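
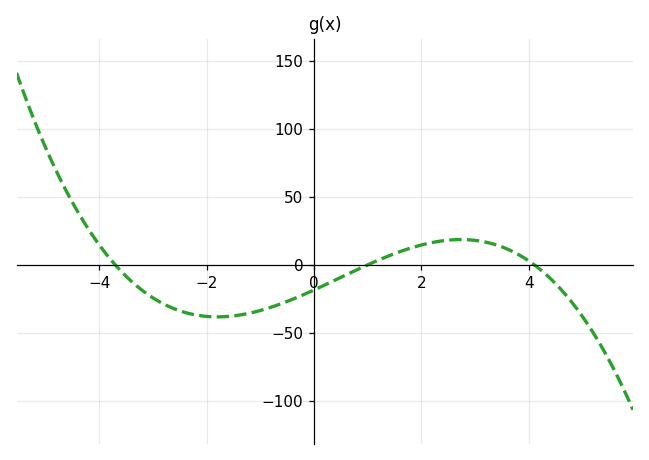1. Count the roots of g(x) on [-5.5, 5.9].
3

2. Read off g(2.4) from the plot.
17.7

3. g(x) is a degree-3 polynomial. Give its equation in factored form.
y = -1.22(x + 3.7)(x - 1)(x - 4.1)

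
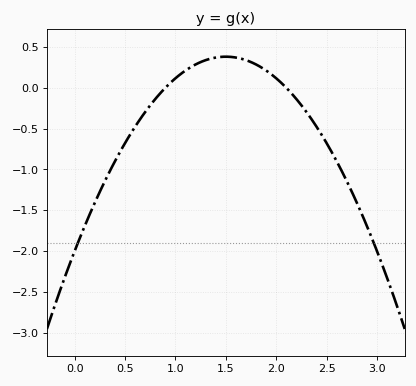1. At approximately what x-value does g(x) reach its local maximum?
1.5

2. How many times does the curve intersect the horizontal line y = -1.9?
2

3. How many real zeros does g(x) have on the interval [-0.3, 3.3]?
2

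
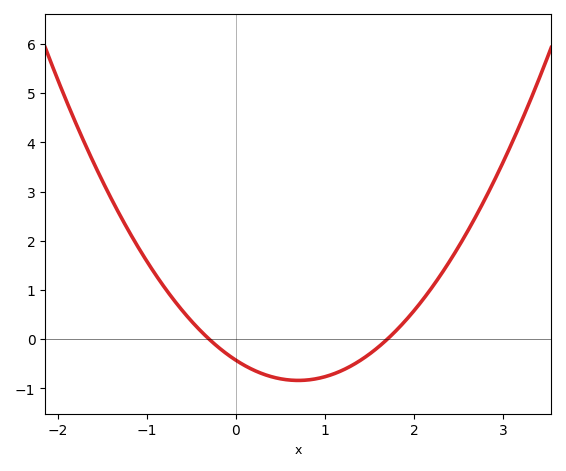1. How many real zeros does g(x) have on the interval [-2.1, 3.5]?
2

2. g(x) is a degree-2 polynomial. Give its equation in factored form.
y = 0.84(x + 0.3)(x - 1.7)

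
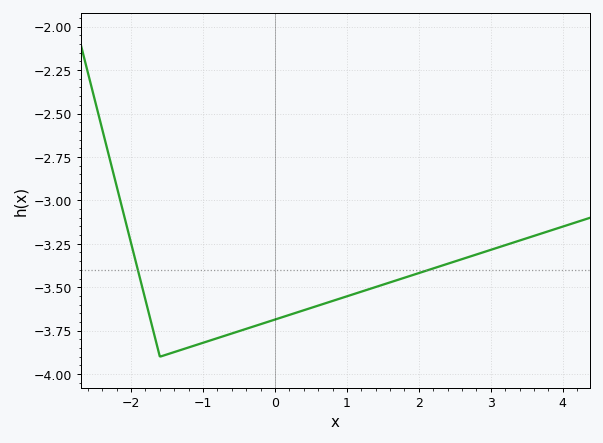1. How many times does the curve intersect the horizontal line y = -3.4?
2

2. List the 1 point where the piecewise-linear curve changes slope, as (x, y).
(-1.6, -3.9)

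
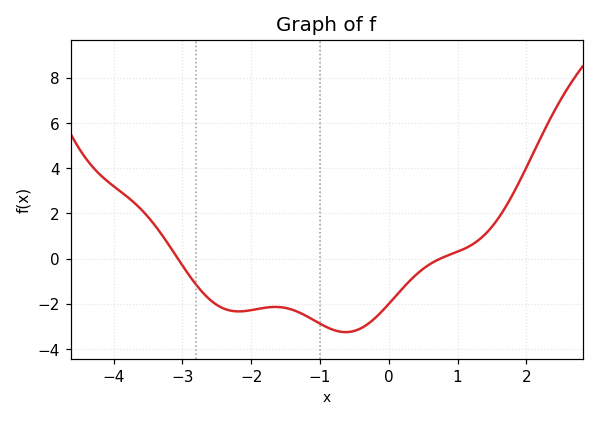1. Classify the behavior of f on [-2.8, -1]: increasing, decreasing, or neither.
neither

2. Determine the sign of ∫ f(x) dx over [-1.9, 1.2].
negative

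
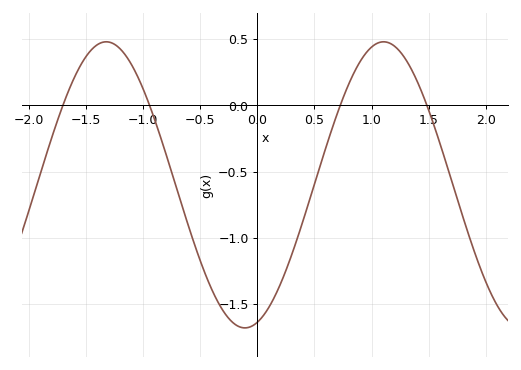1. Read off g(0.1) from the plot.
-1.53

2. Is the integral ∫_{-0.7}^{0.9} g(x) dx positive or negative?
negative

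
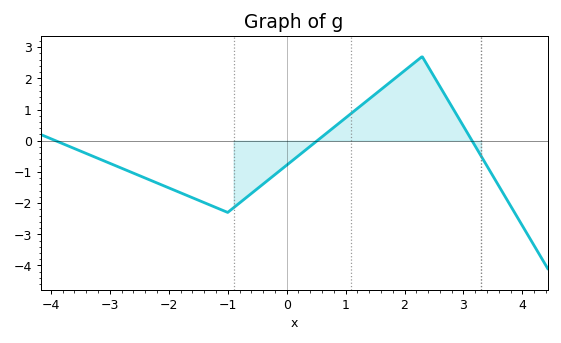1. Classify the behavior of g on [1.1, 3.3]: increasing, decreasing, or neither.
neither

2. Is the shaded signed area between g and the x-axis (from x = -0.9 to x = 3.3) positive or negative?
positive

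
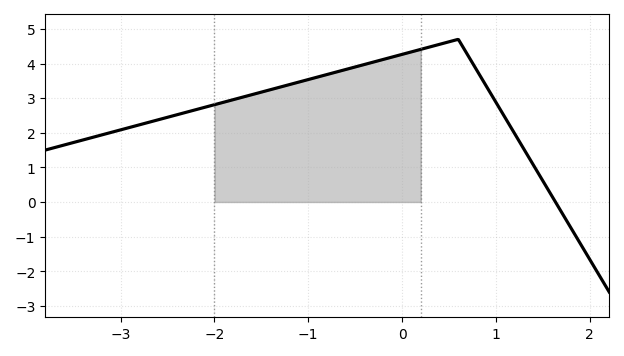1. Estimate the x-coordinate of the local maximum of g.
0.6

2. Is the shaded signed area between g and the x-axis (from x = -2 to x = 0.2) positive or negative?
positive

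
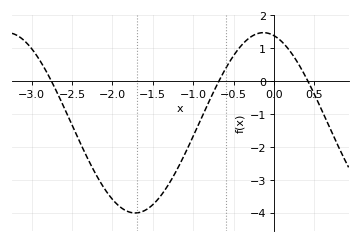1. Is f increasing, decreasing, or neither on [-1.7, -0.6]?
increasing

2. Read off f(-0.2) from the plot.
1.4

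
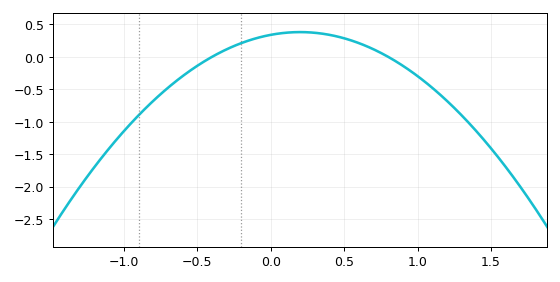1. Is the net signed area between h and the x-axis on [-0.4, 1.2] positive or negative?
positive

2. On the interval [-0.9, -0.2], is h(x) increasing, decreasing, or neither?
increasing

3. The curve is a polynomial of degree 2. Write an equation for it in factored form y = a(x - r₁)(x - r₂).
y = -1.06(x + 0.4)(x - 0.8)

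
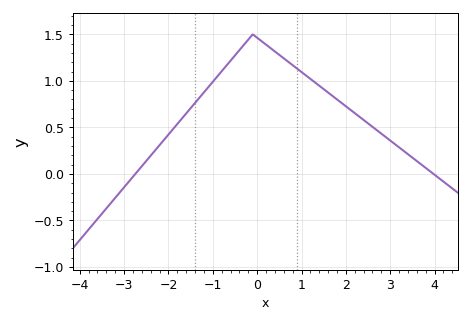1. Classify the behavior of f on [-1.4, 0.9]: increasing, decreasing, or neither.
neither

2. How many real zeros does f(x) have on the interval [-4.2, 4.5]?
2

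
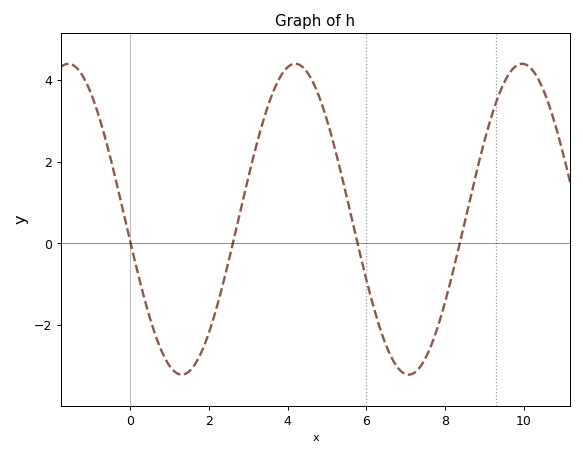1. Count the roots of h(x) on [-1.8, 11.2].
4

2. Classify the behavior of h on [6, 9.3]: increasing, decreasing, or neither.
neither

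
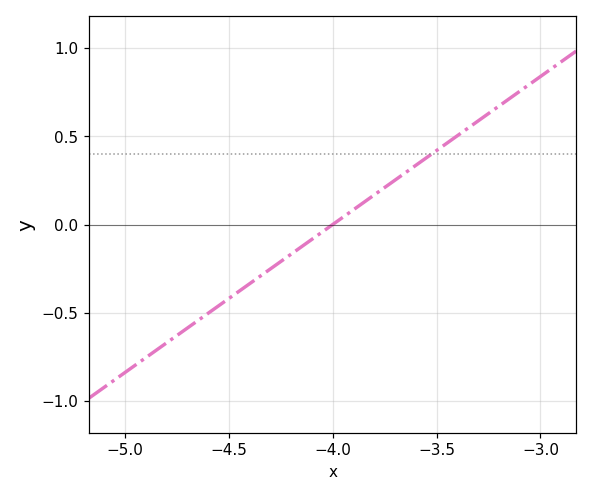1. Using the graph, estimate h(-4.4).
-0.35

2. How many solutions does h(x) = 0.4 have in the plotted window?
1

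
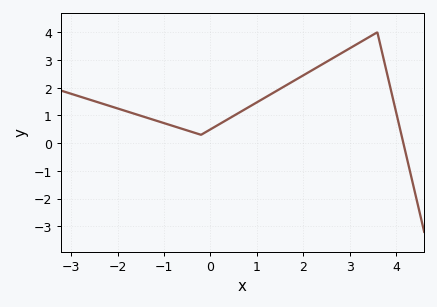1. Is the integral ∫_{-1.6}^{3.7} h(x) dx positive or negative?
positive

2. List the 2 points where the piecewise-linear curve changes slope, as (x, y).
(-0.2, 0.3); (3.6, 4)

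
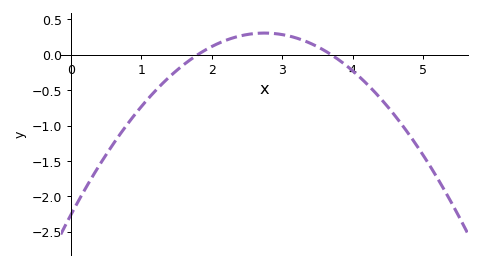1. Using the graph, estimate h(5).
-1.41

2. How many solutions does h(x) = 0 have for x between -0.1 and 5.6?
2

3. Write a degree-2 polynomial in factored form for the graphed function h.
y = -0.34(x - 1.8)(x - 3.7)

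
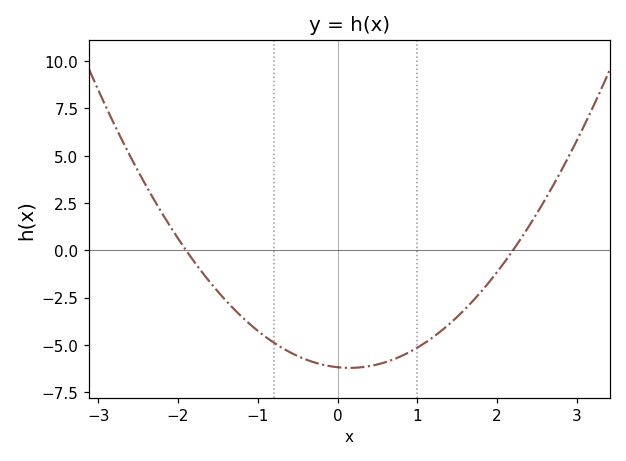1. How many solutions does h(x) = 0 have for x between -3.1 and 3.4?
2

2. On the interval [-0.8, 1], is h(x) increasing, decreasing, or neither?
neither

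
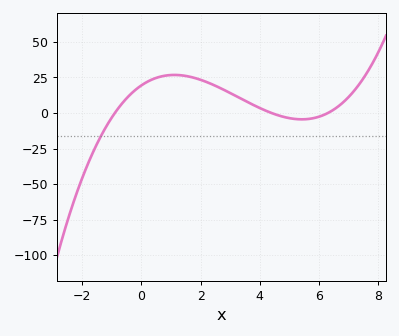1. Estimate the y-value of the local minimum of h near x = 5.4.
-4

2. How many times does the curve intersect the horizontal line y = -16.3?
1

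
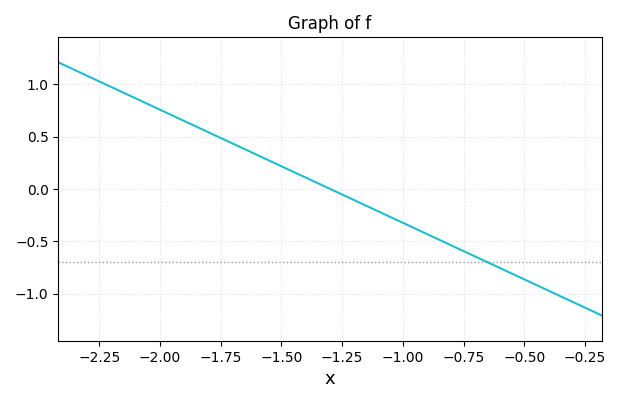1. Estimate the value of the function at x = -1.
-0.324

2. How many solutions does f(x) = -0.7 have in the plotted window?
1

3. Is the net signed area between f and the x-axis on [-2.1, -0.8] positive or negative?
positive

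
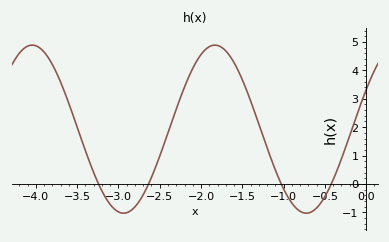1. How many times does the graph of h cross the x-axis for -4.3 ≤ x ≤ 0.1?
4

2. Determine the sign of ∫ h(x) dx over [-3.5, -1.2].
positive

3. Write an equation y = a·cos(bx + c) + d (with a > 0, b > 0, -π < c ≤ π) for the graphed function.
y = 2.96cos(2.84x - 1.08) + 1.93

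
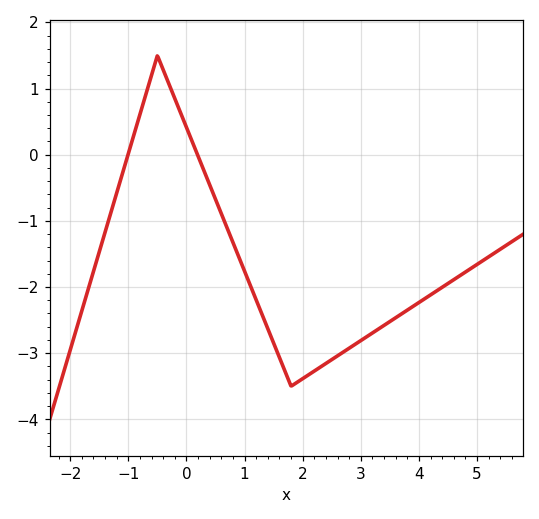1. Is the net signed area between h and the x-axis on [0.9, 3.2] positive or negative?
negative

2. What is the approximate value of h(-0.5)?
1.5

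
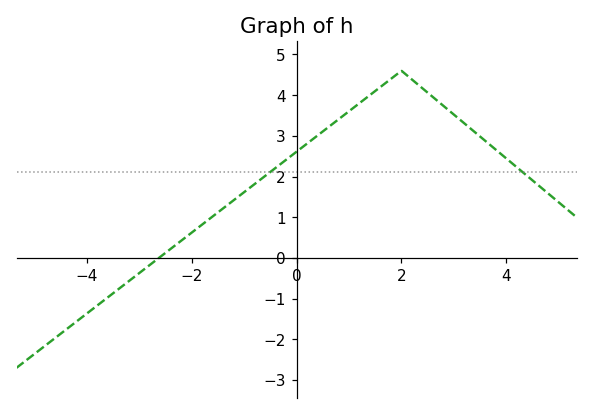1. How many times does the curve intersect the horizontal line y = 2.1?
2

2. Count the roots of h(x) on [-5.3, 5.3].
1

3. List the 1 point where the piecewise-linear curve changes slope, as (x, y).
(2, 4.6)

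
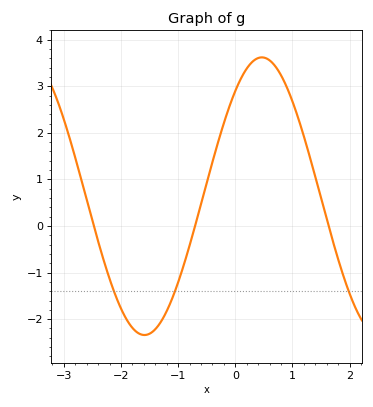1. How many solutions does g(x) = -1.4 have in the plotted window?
3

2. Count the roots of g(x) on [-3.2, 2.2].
3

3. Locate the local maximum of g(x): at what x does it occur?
0.465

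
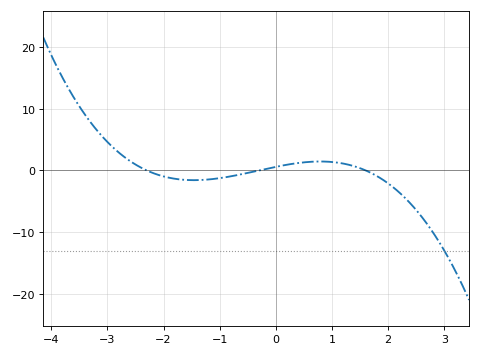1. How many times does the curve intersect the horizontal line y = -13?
1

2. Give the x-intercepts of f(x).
-2.3, -0.3, 1.6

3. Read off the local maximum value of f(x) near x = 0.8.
1.45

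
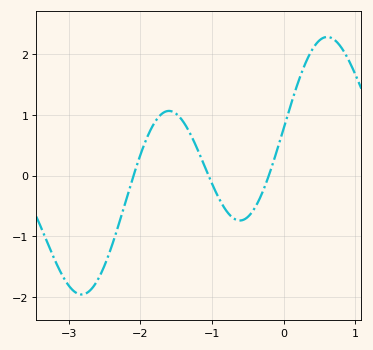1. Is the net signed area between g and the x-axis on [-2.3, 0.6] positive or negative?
positive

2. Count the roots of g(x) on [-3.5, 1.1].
3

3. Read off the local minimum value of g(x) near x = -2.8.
-1.96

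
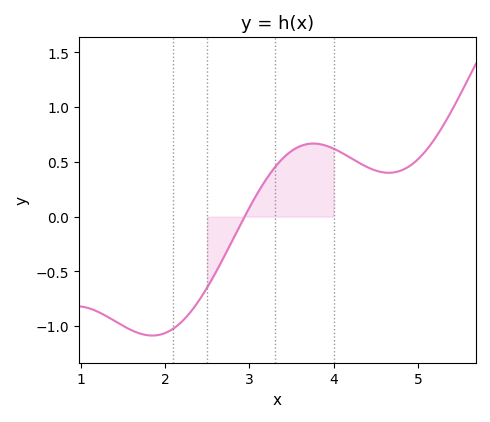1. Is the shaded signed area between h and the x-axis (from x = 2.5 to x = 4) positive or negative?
positive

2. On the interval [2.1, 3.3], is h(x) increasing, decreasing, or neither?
increasing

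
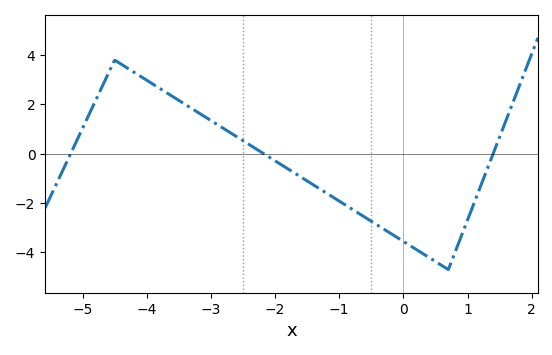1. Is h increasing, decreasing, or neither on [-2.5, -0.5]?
decreasing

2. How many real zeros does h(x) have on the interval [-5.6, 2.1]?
3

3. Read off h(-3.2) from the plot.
1.68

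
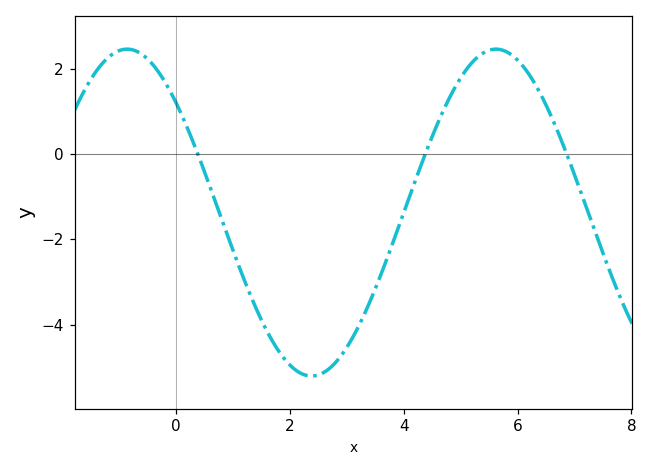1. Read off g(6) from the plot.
2.2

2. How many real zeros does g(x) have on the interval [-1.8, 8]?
3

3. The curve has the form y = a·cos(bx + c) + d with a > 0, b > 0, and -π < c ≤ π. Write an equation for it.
y = 3.83cos(0.97x + 0.83) - 1.37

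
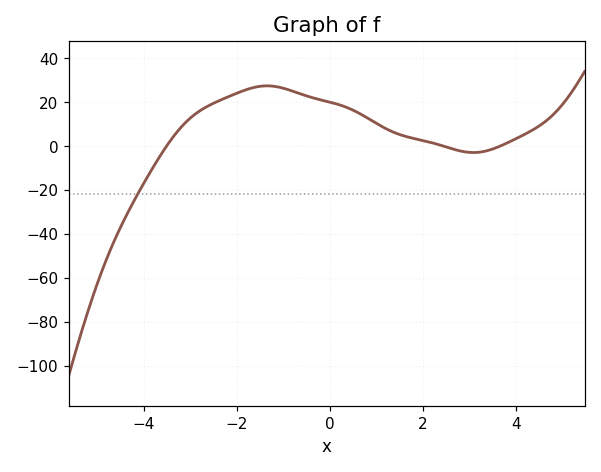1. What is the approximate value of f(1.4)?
6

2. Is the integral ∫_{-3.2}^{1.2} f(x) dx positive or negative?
positive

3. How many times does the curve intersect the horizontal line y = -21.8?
1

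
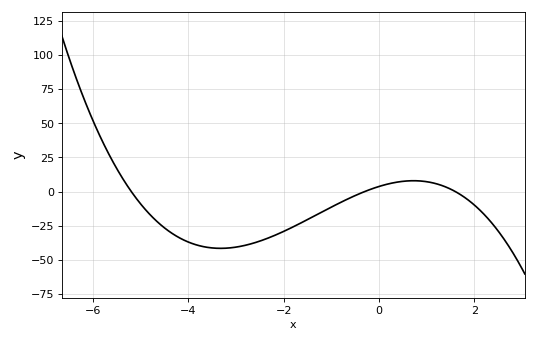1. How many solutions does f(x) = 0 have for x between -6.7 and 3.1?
3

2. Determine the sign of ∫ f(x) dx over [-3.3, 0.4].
negative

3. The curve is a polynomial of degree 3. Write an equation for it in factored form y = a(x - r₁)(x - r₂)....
y = -1.49(x + 5.2)(x + 0.3)(x - 1.6)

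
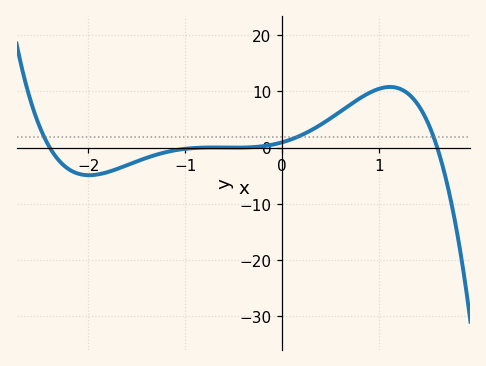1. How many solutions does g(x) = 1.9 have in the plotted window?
3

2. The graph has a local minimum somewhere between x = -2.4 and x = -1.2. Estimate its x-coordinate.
-1.99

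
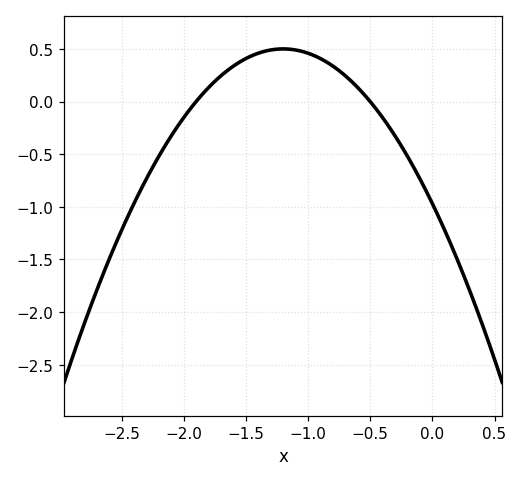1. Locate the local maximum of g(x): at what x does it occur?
-1.2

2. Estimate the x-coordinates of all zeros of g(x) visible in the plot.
-1.9, -0.5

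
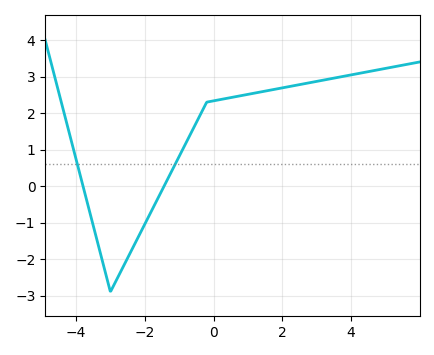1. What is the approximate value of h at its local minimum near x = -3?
-2.89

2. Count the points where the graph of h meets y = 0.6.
2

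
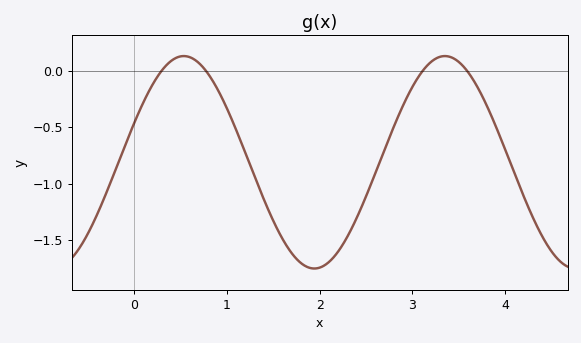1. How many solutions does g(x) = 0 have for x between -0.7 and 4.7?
4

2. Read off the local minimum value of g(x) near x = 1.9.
-1.75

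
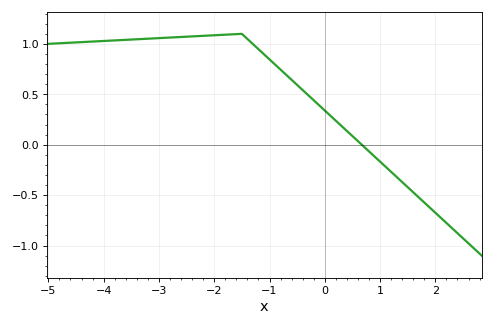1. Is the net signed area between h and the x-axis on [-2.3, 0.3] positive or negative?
positive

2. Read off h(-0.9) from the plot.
0.796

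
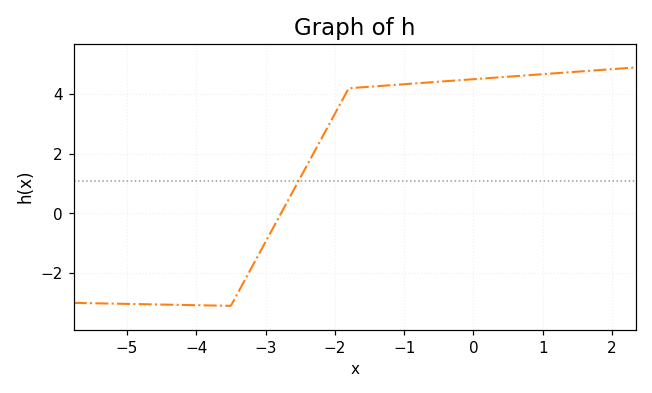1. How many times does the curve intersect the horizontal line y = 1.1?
1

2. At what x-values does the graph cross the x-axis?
-2.78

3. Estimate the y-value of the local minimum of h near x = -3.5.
-3.1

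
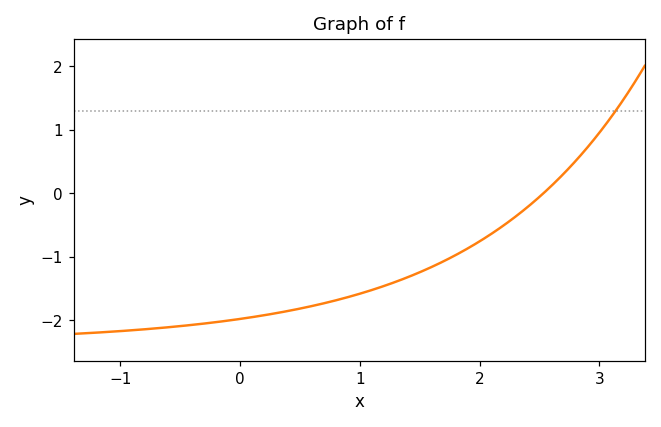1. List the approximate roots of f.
2.53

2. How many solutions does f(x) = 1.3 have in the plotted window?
1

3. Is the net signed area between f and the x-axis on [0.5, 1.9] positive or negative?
negative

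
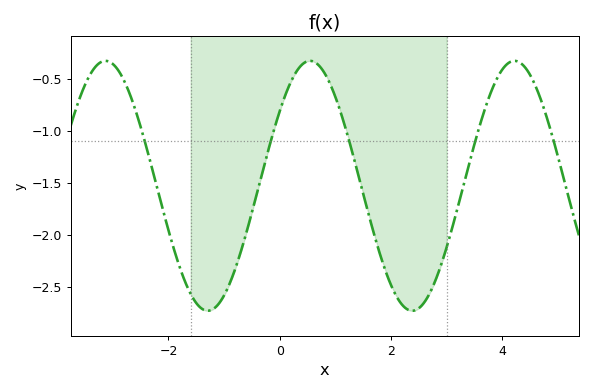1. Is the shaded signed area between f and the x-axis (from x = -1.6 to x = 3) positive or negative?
negative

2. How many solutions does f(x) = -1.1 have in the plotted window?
5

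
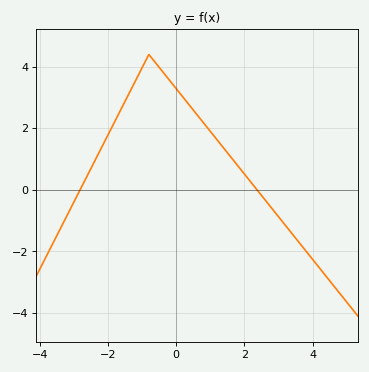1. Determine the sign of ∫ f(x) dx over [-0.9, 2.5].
positive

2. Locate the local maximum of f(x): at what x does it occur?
-0.8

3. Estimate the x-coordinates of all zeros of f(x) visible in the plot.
-2.8, 2.4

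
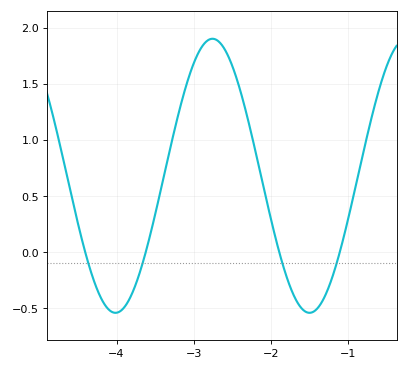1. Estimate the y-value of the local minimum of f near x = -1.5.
-0.54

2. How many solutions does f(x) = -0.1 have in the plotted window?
4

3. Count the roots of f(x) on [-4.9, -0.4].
4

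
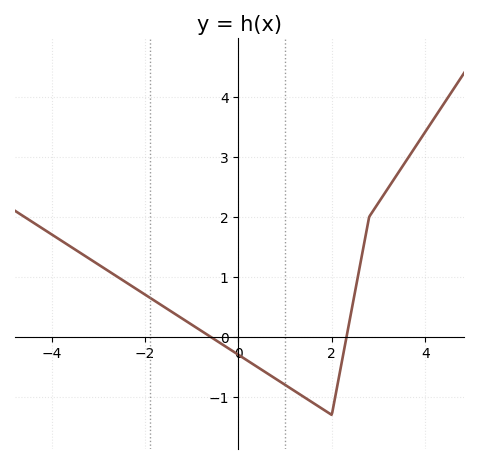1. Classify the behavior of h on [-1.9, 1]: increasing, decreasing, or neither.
decreasing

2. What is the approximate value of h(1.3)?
-0.9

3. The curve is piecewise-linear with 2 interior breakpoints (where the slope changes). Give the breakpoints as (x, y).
(2, -1.3); (2.8, 2)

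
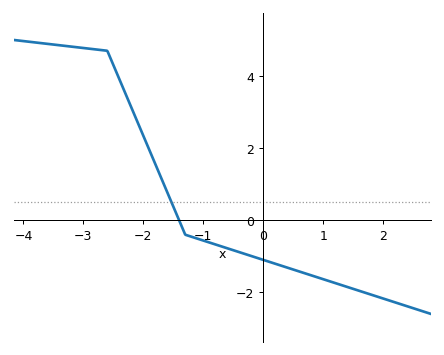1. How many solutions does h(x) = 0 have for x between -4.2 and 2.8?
1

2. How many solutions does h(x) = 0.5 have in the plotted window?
1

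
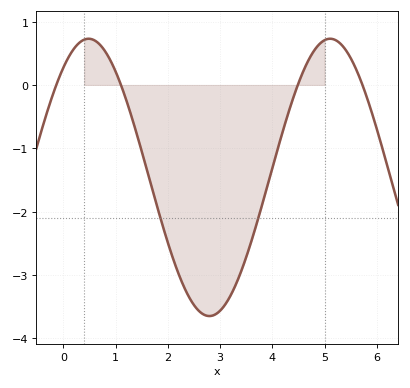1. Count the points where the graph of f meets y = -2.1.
2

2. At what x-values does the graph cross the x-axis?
-0.1, 1.1, 4.5, 5.7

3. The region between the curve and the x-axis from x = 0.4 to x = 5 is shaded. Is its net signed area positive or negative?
negative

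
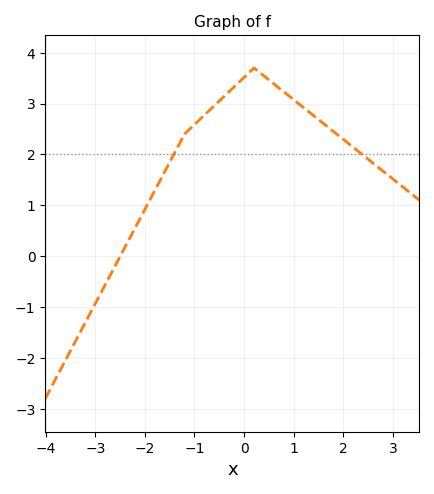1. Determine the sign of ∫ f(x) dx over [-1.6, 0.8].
positive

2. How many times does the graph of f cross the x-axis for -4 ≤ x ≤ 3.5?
1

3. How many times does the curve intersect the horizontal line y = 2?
2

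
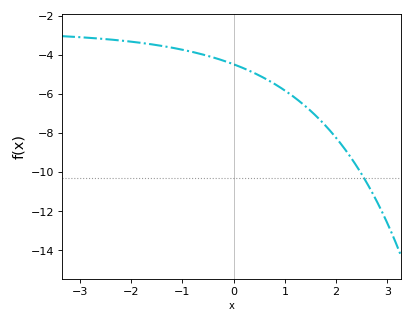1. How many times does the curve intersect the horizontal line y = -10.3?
1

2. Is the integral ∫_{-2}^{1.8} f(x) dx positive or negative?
negative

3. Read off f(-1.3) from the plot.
-3.6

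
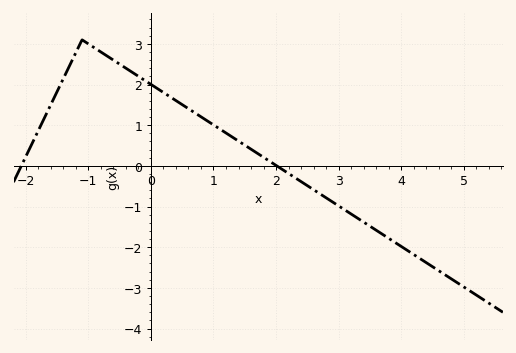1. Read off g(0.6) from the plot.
1.4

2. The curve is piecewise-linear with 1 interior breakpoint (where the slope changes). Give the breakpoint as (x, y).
(-1.1, 3.1)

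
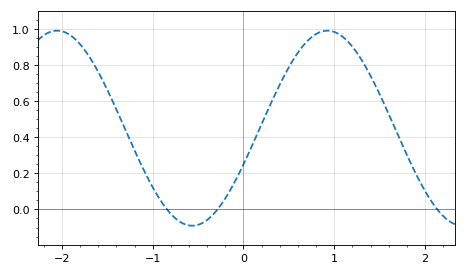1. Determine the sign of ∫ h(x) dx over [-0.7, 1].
positive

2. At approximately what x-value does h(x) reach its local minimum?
-0.565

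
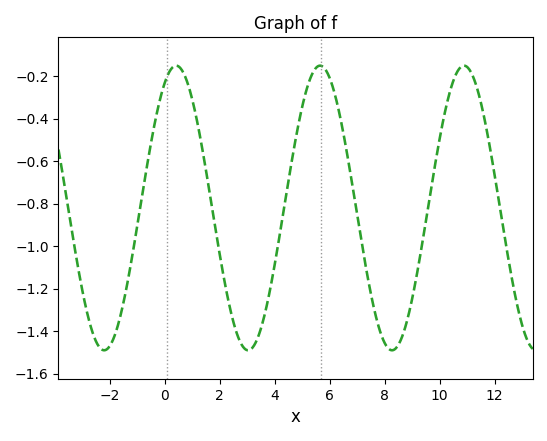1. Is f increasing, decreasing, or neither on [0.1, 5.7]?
neither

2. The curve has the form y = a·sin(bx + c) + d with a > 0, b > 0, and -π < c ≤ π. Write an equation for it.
y = 0.67sin(1.2x + 1.1) - 0.82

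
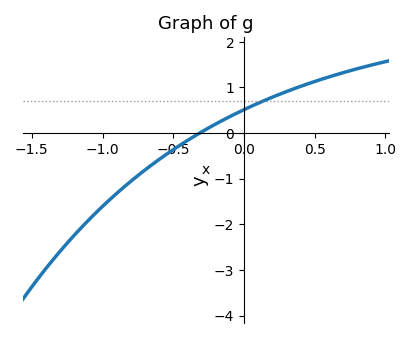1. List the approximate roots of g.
-0.312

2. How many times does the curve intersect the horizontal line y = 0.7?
1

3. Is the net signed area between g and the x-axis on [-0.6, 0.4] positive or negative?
positive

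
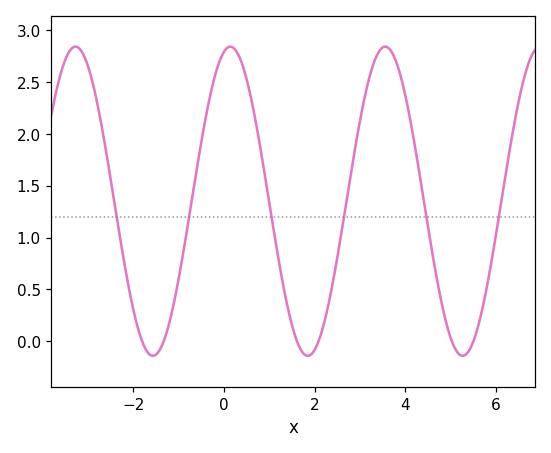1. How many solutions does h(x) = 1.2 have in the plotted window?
6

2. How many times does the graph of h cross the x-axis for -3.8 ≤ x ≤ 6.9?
6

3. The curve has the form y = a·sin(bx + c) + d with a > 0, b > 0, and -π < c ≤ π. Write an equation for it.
y = 1.49sin(1.8x + 1.3) + 1.35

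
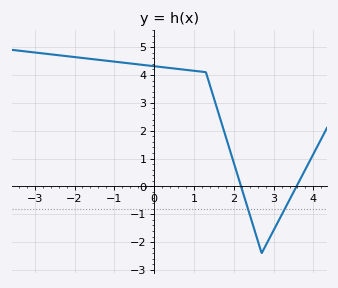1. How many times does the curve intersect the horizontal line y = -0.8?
2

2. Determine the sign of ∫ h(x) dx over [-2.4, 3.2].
positive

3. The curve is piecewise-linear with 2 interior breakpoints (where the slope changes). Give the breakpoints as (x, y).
(1.3, 4.1); (2.7, -2.4)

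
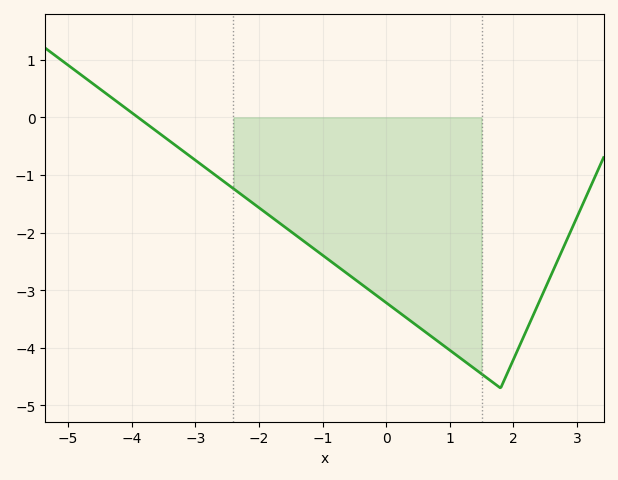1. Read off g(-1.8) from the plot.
-1.73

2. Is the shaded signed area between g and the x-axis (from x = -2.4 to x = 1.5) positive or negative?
negative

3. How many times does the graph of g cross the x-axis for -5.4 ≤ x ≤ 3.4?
1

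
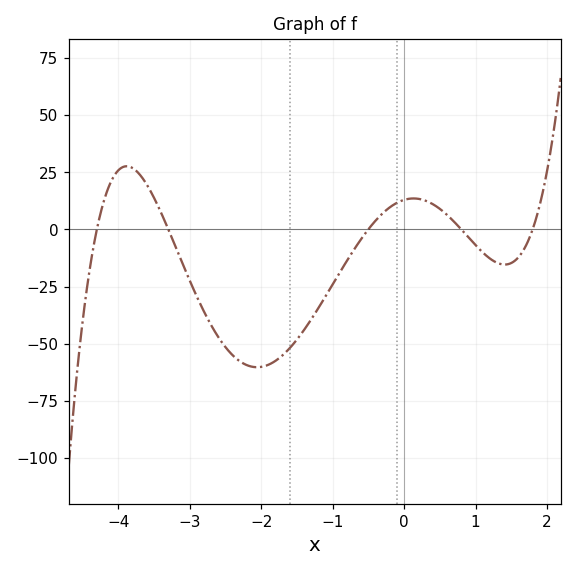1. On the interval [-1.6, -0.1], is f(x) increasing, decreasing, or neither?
increasing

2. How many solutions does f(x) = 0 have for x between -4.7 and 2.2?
5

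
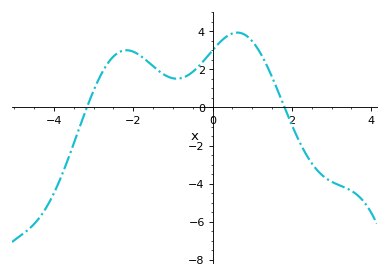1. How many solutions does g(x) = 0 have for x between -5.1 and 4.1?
2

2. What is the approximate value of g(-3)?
0.8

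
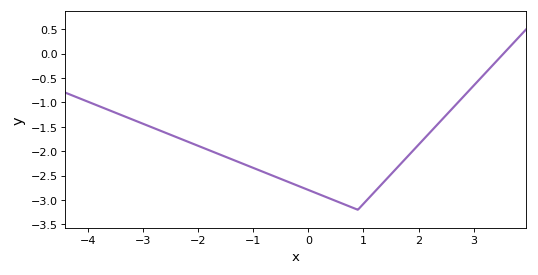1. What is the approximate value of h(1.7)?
-2.25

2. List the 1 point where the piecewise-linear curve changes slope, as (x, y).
(0.9, -3.2)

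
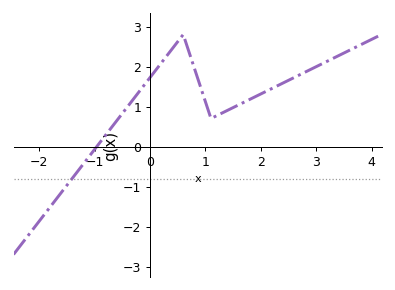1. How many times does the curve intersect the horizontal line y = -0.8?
1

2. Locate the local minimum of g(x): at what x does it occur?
1.1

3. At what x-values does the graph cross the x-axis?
-0.959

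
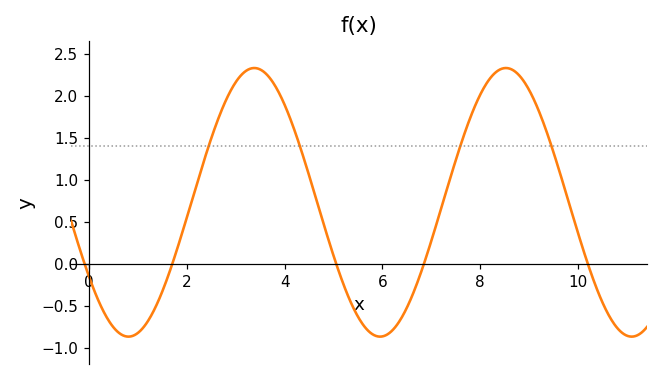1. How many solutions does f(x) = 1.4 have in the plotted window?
4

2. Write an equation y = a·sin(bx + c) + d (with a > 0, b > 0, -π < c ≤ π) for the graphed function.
y = 1.6sin(1.2x - 2.6) + 0.73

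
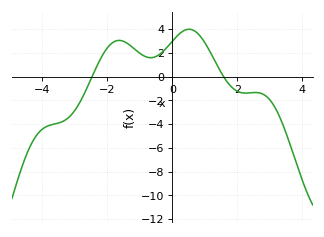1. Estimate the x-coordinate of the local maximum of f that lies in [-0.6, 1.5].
0.511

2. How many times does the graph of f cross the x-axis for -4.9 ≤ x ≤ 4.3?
2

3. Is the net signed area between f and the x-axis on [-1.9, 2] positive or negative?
positive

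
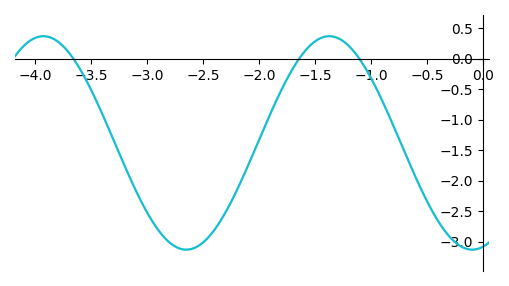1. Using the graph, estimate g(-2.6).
-3.1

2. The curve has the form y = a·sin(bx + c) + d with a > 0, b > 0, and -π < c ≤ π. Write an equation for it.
y = 1.75sin(2.5x - 1.3) - 1.38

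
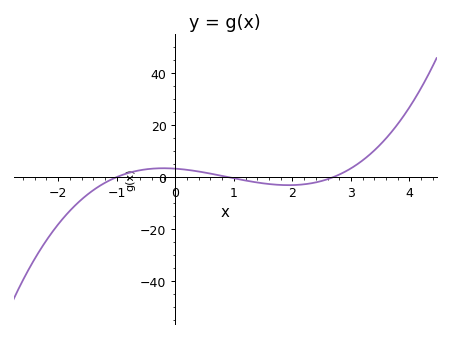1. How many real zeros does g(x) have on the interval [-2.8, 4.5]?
3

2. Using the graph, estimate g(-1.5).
-6.7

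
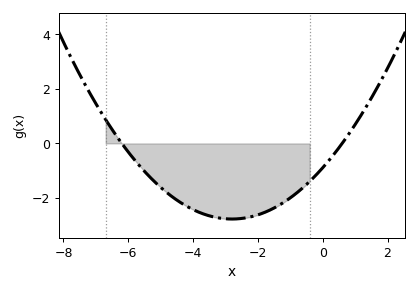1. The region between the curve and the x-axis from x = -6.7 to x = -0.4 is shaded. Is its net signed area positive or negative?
negative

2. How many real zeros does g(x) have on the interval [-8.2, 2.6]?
2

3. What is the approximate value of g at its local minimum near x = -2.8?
-2.8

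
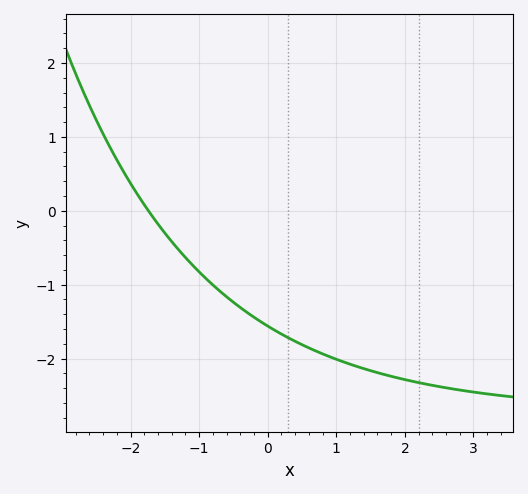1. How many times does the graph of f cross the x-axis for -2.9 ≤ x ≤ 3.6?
1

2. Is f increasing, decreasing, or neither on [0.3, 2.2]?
decreasing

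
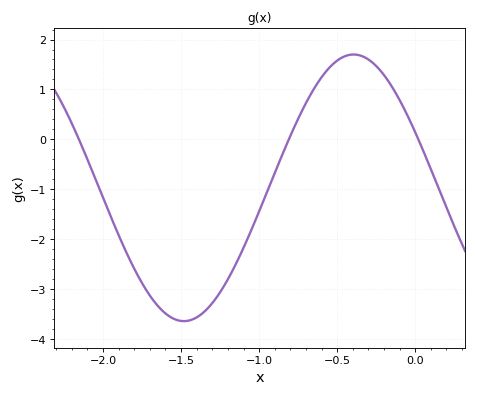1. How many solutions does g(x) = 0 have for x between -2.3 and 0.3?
3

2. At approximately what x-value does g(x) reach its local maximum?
-0.395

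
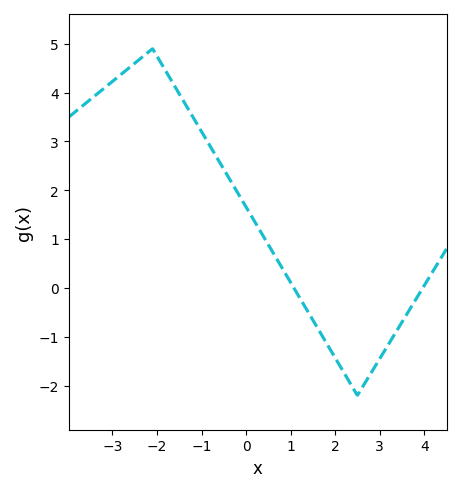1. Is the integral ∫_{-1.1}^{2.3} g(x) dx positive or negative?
positive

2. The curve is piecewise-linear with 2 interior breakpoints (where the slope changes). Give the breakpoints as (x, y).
(-2.1, 4.9); (2.5, -2.2)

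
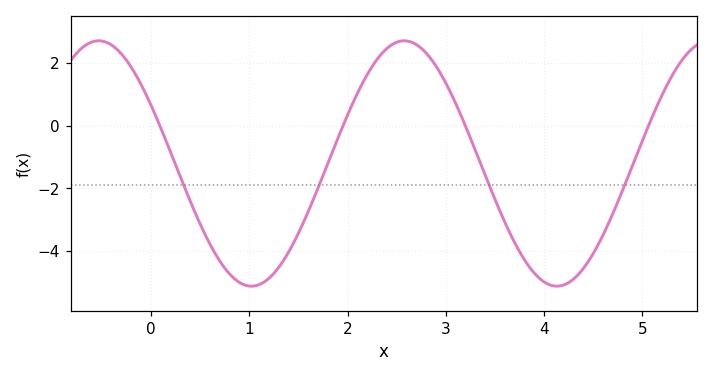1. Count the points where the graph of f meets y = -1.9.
4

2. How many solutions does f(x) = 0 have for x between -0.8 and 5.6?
4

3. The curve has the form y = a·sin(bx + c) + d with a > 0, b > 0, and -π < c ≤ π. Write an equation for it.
y = 3.91sin(2x + 2.7) - 1.21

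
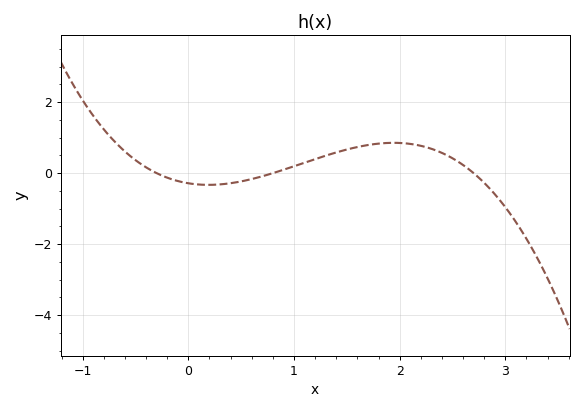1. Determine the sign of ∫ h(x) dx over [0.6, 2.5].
positive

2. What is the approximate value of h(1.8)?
0.8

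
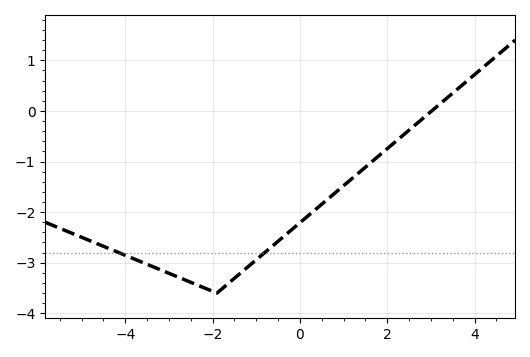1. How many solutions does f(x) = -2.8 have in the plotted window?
2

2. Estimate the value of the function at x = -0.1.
-2.28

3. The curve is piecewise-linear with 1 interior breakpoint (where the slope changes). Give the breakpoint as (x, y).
(-1.9, -3.6)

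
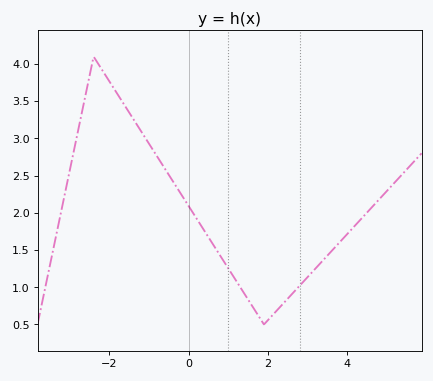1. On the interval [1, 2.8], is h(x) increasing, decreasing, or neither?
neither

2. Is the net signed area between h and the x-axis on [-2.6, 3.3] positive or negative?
positive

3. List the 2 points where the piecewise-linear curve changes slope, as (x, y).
(-2.4, 4.1); (1.9, 0.5)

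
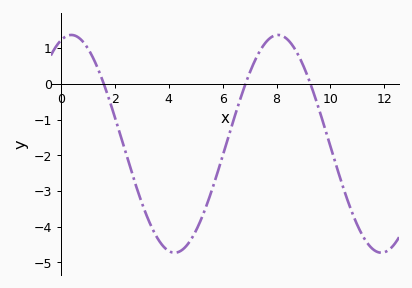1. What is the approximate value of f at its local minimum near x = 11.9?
-4.73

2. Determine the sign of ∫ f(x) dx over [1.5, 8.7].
negative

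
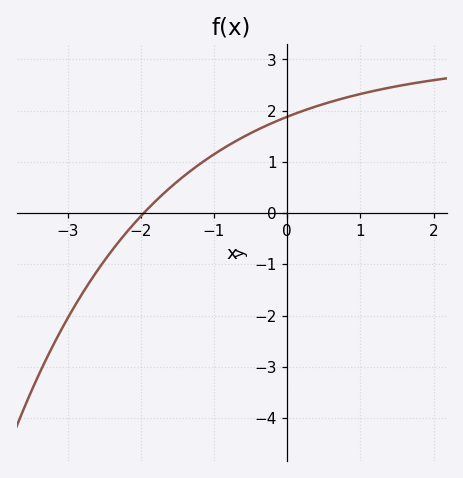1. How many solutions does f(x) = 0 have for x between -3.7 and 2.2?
1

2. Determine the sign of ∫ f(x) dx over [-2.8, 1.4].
positive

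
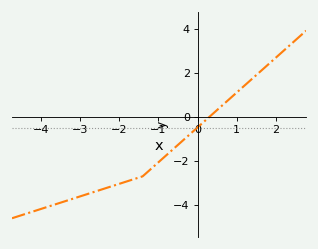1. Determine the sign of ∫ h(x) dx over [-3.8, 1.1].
negative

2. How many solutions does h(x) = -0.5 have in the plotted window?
1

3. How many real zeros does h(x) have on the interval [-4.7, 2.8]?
1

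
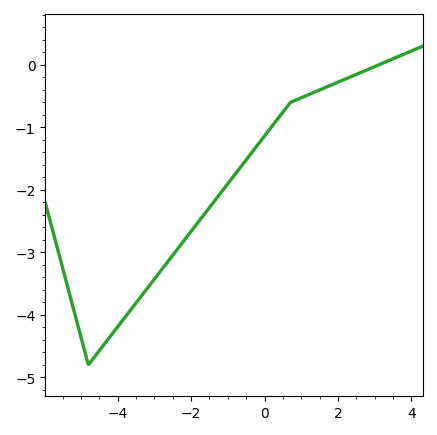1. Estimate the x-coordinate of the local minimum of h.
-4.8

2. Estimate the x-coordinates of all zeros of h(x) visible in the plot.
3.2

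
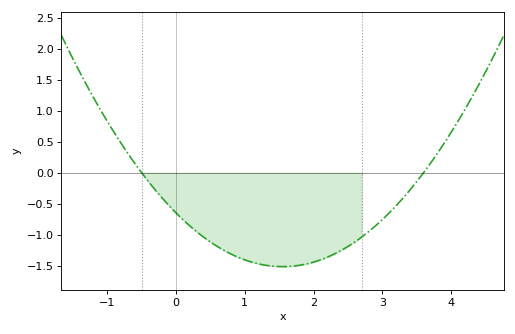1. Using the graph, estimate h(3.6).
0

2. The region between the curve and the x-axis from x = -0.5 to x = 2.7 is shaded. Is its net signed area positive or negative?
negative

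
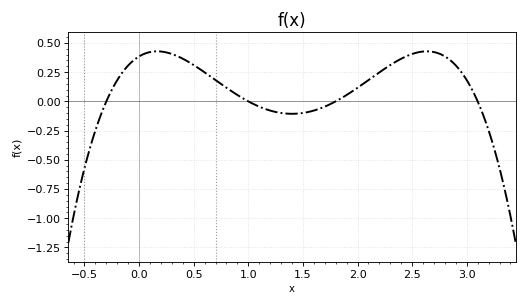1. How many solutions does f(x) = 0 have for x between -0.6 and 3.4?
4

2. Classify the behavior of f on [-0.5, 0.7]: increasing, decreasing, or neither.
neither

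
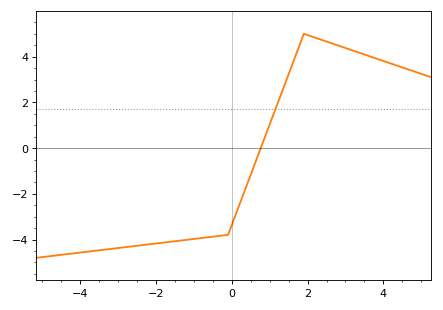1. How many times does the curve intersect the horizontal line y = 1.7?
1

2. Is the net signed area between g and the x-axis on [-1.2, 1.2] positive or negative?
negative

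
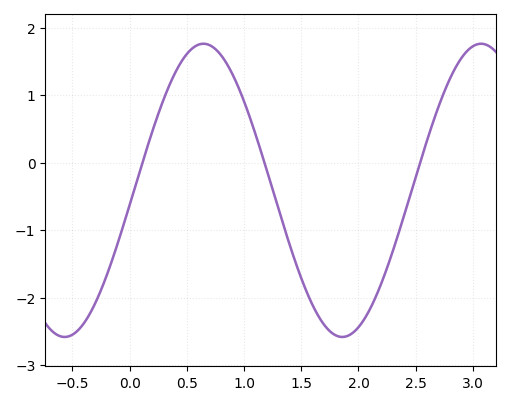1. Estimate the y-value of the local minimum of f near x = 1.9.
-2.58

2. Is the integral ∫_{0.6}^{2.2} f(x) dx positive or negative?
negative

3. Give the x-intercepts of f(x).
0.112, 1.18, 2.54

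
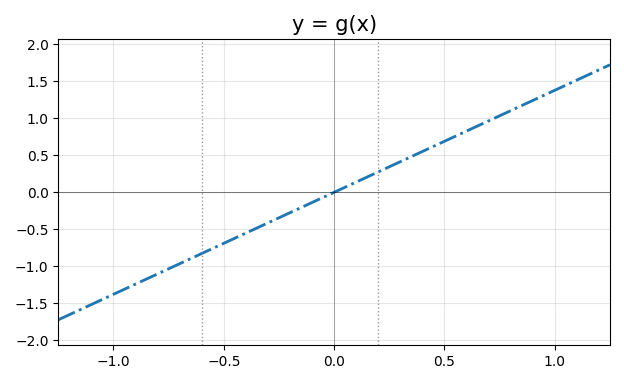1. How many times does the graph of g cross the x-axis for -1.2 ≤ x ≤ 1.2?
1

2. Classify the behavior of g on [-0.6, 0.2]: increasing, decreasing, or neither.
increasing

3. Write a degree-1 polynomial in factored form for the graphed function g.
y = 1.38(x - 0)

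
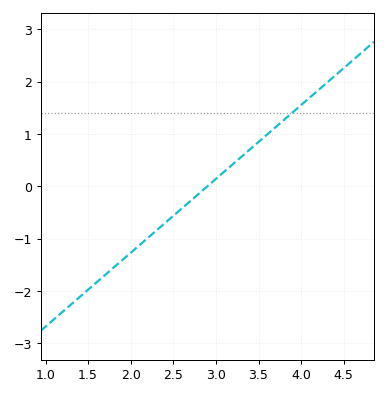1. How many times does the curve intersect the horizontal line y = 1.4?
1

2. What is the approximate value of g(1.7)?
-1.7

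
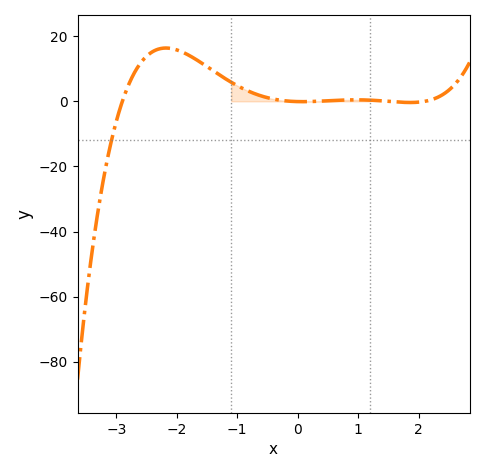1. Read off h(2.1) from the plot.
0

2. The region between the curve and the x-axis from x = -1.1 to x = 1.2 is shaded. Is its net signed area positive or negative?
positive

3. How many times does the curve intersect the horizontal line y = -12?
1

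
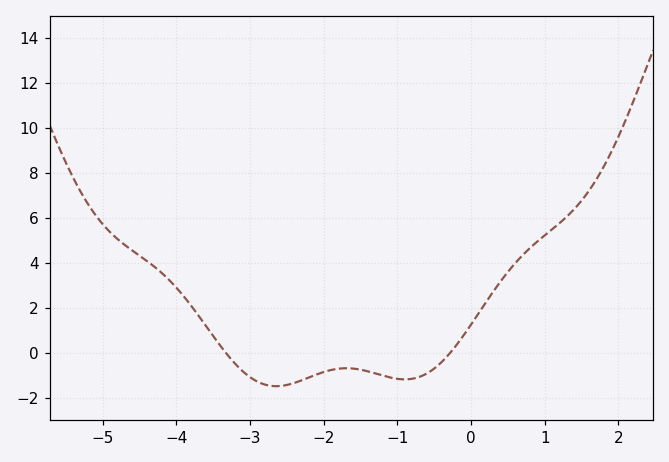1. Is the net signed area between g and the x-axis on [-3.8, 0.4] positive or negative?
negative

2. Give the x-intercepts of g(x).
-3.33, -0.281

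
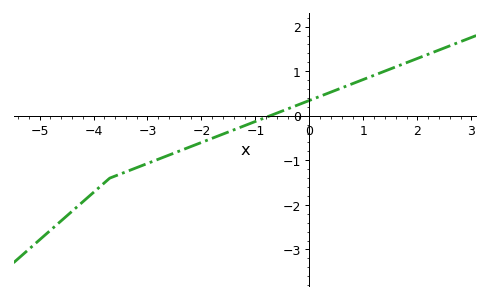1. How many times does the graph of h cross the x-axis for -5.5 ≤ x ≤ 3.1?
1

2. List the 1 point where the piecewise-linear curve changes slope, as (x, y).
(-3.7, -1.4)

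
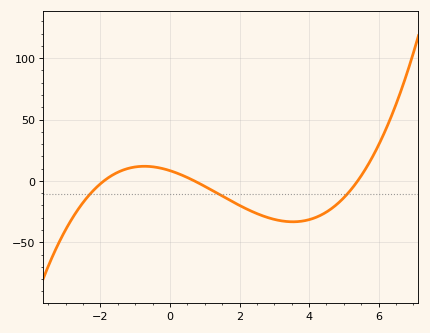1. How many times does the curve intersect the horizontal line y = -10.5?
3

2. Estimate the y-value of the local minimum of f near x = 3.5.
-33.3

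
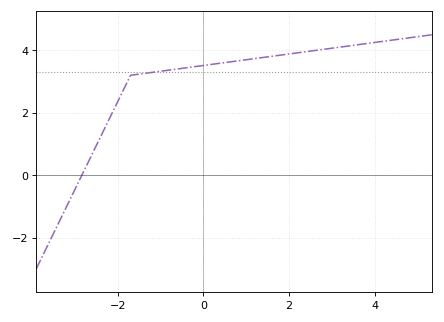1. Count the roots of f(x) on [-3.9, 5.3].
1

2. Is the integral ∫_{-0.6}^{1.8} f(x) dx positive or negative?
positive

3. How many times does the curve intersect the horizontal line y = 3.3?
1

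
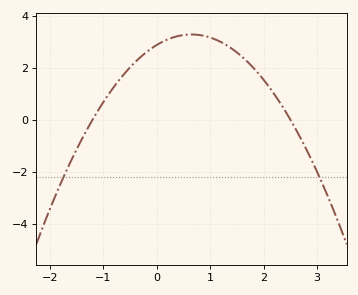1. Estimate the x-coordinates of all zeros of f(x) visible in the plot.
-1.2, 2.5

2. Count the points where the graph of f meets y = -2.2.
2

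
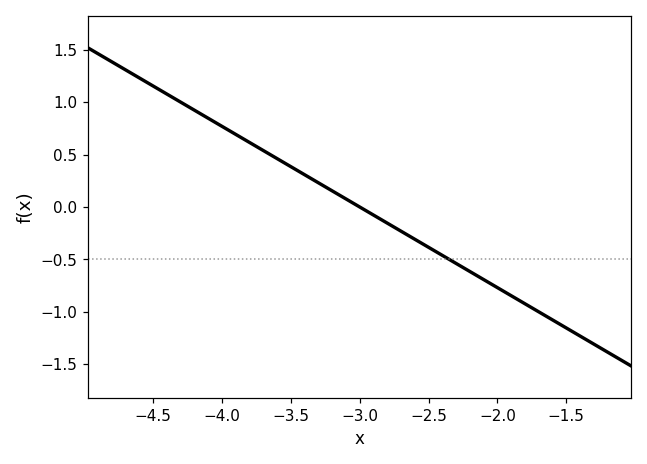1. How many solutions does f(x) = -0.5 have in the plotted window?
1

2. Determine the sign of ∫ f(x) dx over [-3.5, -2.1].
negative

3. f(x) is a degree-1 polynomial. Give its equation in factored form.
y = -0.77(x + 3)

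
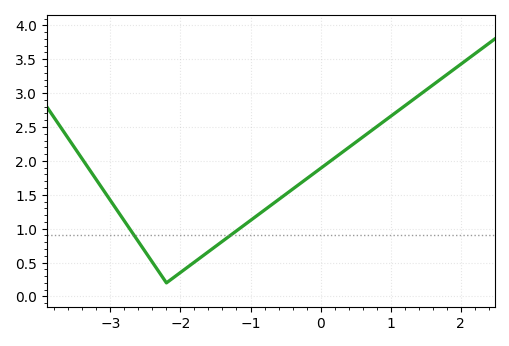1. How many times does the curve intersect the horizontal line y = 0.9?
2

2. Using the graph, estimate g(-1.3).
0.891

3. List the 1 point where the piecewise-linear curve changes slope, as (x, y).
(-2.2, 0.2)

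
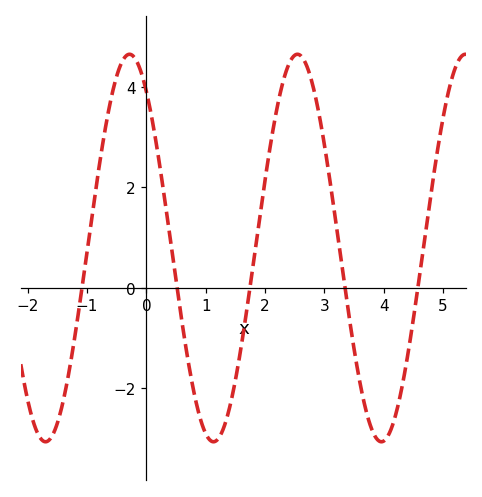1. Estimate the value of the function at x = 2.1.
2.91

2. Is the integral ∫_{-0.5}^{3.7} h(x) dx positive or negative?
positive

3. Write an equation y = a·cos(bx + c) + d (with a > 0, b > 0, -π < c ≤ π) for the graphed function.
y = 3.87cos(2.22x + 0.63) + 0.79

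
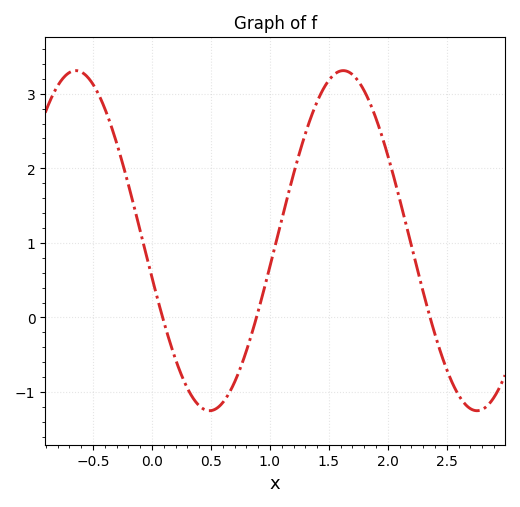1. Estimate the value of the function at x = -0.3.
2.34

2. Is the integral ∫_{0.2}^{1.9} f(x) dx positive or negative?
positive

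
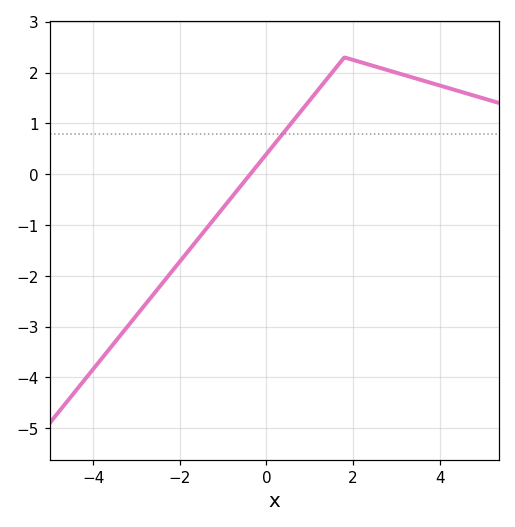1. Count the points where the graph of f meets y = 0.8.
1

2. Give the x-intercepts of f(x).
-0.4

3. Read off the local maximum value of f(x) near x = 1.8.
2.3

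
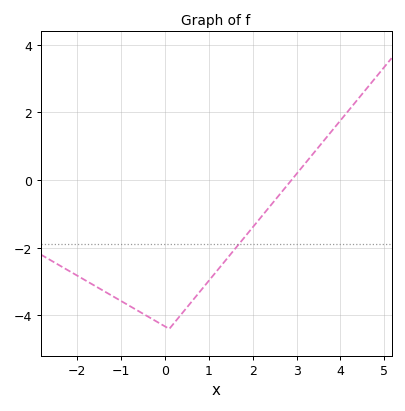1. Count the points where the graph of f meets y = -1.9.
1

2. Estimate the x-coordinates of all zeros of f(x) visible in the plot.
2.8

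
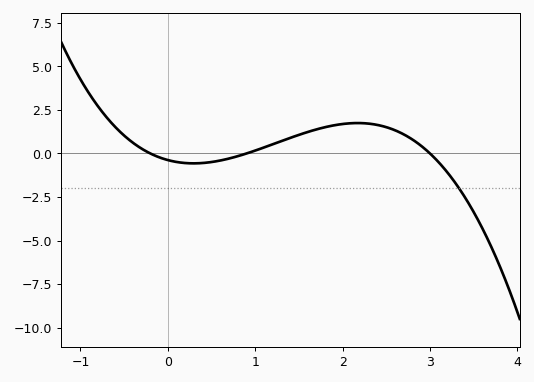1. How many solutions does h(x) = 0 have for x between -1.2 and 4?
3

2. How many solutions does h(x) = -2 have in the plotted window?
1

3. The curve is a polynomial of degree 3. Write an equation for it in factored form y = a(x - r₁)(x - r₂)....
y = -0.7(x + 0.2)(x - 0.9)(x - 3)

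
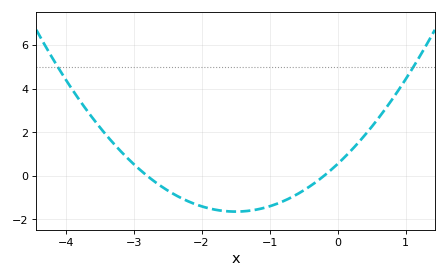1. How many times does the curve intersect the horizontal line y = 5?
2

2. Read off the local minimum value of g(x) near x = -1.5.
-1.64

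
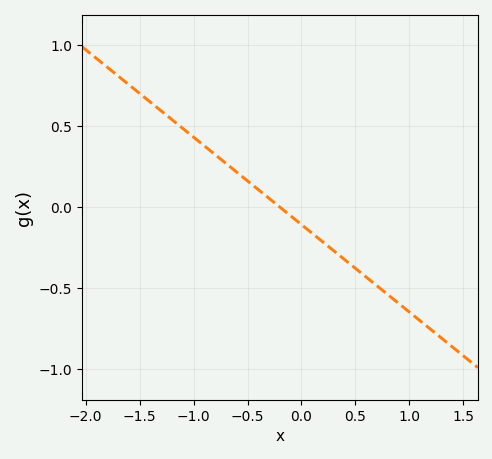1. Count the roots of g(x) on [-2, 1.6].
1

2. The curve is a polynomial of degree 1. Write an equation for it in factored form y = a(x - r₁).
y = -0.54(x + 0.2)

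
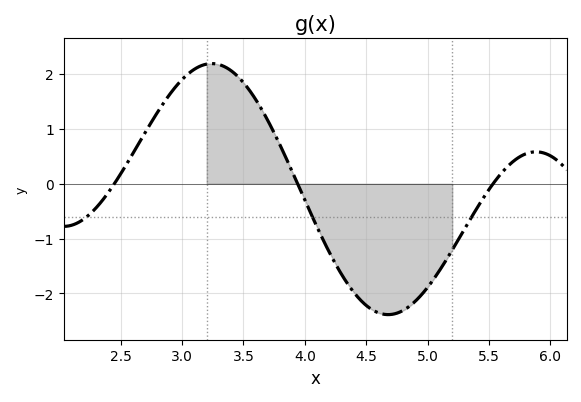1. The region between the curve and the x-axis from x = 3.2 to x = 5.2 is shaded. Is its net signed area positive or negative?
negative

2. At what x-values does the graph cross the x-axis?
2.4, 3.9, 5.5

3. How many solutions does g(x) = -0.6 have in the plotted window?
3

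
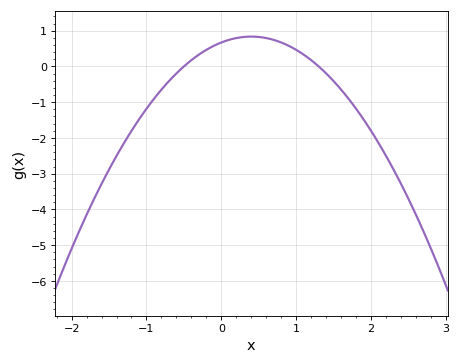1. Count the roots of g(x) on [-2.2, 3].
2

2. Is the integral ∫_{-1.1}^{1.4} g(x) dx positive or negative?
positive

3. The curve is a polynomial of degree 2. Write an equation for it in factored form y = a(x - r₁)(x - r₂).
y = -1.03(x + 0.5)(x - 1.3)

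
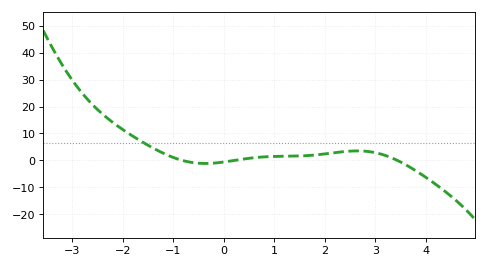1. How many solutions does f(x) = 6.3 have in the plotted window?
1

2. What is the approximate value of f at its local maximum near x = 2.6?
4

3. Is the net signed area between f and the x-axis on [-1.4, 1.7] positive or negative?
positive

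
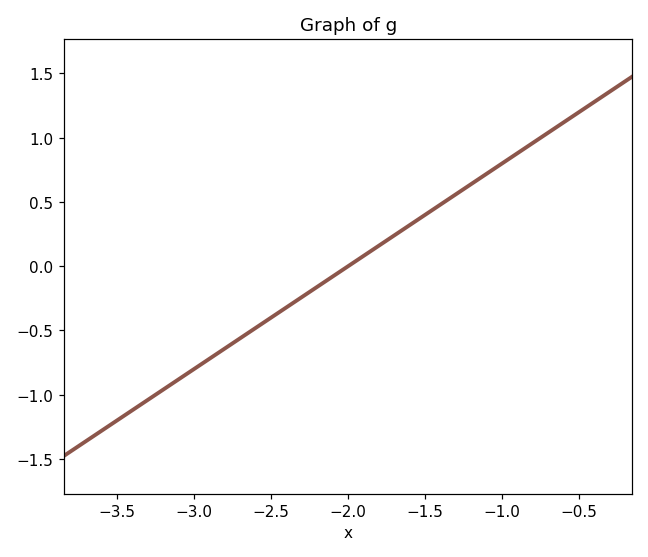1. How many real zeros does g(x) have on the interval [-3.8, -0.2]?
1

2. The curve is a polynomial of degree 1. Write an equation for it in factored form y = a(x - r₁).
y = 0.8(x + 2)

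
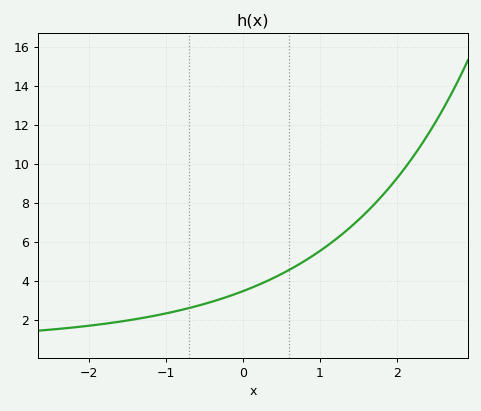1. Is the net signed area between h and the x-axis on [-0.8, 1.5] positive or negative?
positive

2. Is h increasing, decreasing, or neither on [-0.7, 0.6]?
increasing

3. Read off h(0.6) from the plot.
4.6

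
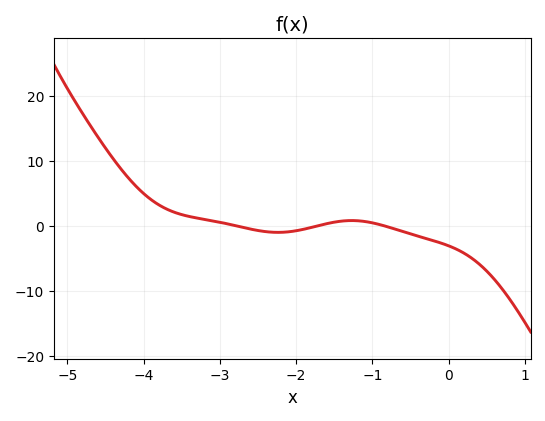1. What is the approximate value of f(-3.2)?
1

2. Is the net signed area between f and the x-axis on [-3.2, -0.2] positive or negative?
negative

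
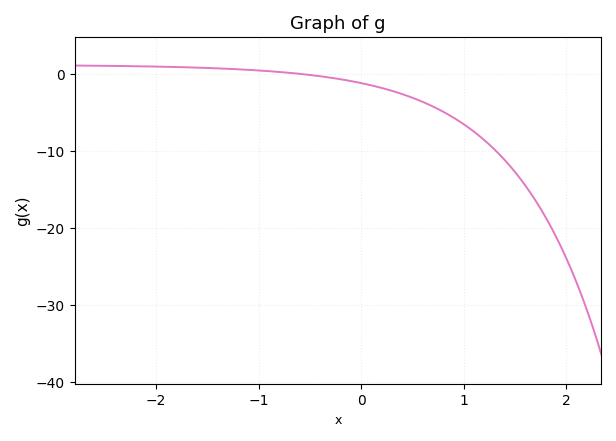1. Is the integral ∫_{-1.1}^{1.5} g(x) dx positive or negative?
negative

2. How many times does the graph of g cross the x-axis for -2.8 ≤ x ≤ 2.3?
1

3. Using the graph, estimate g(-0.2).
-0.652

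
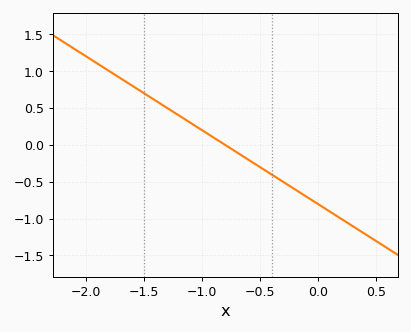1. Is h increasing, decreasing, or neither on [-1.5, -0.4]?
decreasing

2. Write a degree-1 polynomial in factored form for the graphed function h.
y = -1(x + 0.8)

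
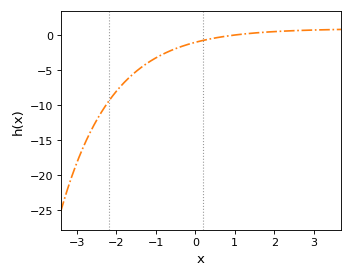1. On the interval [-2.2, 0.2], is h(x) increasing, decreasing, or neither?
increasing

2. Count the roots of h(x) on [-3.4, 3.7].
1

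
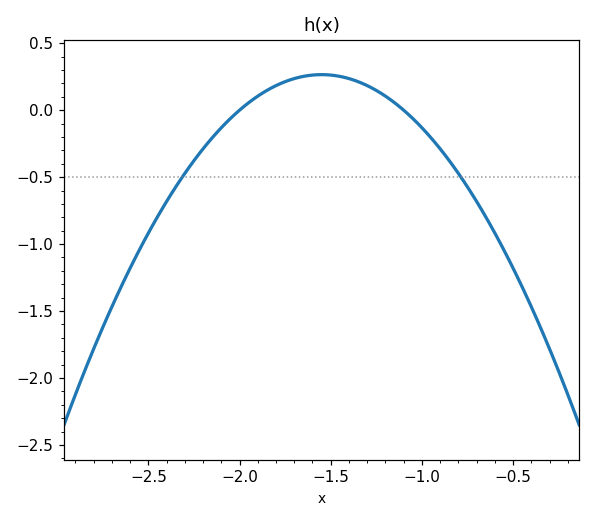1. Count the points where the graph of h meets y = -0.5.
2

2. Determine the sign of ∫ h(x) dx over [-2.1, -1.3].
positive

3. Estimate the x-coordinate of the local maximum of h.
-1.55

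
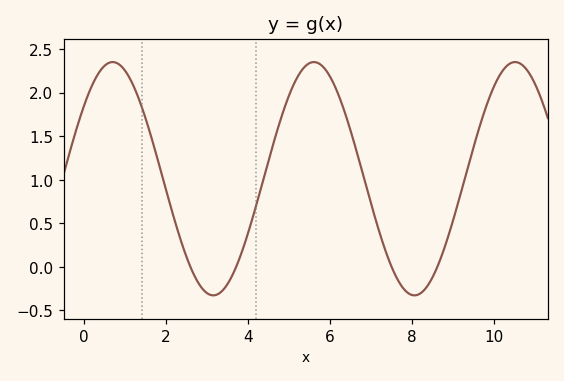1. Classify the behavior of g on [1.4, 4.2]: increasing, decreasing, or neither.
neither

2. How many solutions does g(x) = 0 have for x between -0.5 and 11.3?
4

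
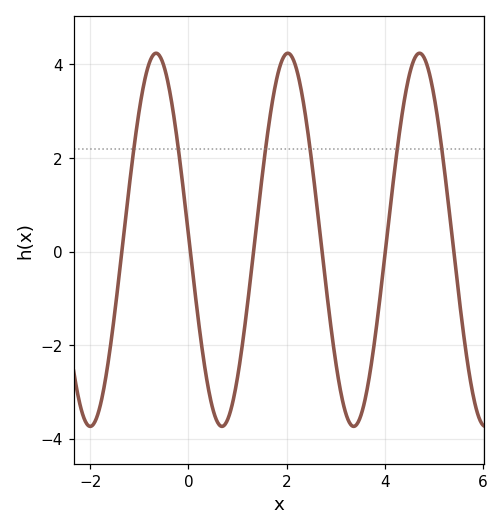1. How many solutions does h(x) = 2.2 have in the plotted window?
6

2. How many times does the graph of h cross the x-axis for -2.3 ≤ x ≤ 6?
6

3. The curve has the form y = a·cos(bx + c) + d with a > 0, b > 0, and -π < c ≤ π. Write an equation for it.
y = 3.99cos(2.34x + 1.54) + 0.25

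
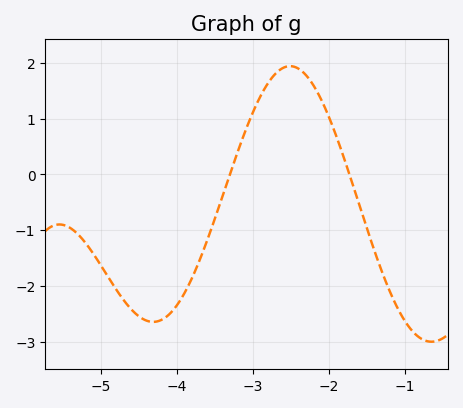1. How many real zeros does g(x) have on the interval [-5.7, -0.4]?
2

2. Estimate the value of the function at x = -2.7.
1.8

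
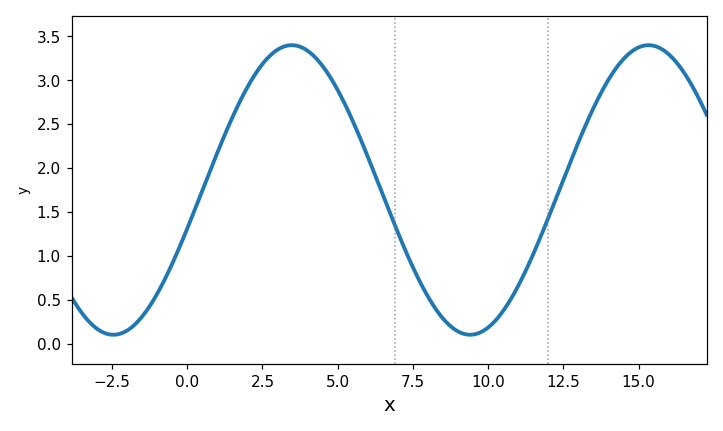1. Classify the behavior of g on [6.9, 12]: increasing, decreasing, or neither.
neither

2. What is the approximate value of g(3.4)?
3.4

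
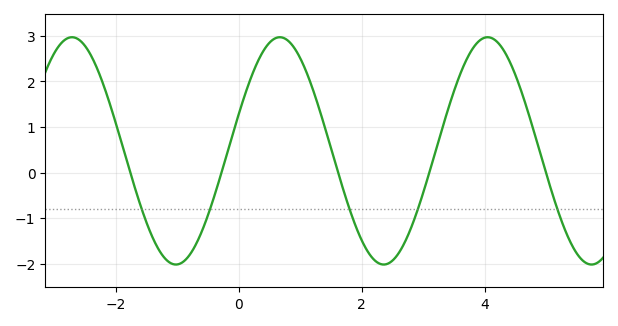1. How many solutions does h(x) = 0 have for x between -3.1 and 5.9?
5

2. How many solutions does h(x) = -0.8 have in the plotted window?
5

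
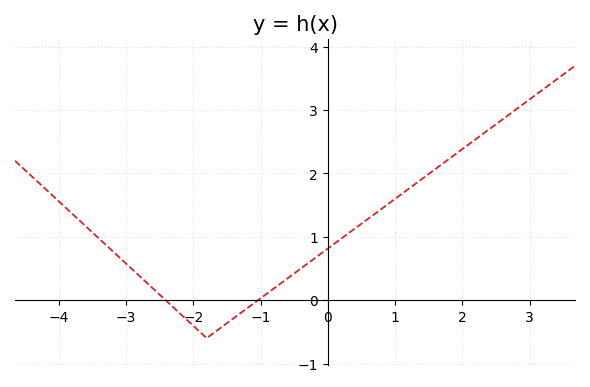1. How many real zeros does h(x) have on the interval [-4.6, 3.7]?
2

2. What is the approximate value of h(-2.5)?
0.1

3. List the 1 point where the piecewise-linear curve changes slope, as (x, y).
(-1.8, -0.6)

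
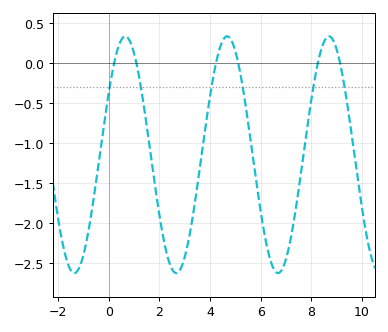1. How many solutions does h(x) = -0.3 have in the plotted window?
6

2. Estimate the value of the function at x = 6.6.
-2.62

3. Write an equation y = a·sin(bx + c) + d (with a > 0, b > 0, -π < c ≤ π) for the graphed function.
y = 1.48sin(1.56x + 0.562) - 1.15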